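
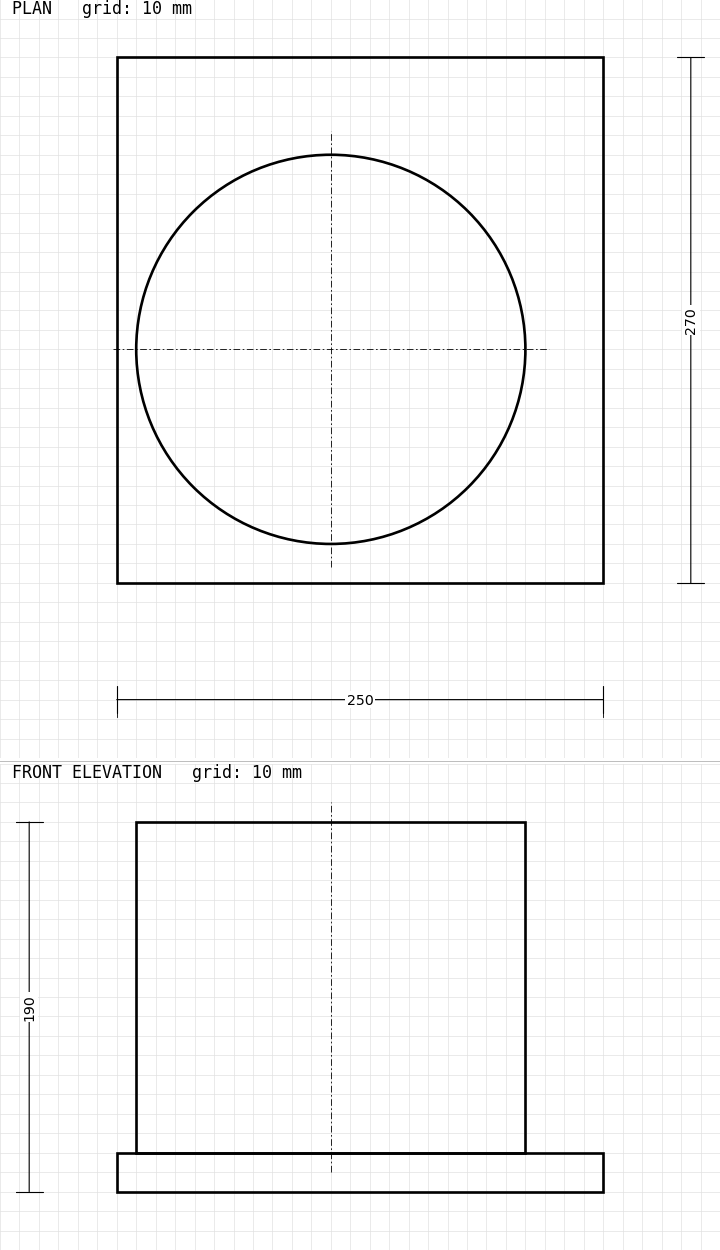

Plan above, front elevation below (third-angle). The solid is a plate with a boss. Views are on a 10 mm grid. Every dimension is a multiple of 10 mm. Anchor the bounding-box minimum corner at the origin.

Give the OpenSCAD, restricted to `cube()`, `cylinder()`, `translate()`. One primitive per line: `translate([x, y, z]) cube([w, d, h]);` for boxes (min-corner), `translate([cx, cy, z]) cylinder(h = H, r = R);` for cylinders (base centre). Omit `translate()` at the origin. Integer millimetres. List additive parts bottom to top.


cube([250, 270, 20]);
translate([110, 120, 20]) cylinder(h = 170, r = 100);


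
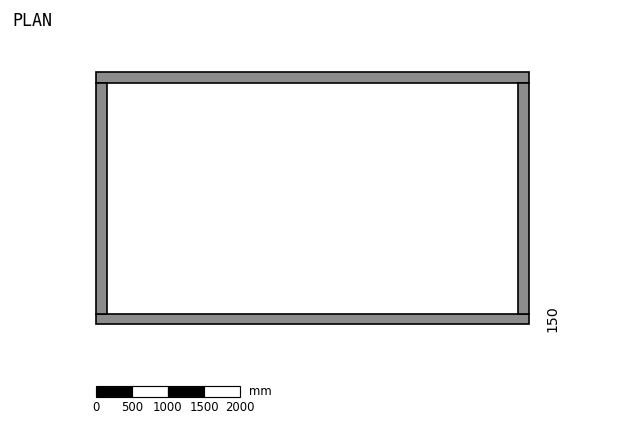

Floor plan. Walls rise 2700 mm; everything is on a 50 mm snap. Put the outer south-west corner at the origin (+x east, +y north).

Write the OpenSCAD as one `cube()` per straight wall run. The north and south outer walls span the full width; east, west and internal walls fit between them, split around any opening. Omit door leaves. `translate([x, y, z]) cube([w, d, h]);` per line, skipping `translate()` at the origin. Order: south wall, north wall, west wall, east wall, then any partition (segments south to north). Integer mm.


cube([6000, 150, 2700]);
translate([0, 3350, 0]) cube([6000, 150, 2700]);
translate([0, 150, 0]) cube([150, 3200, 2700]);
translate([5850, 150, 0]) cube([150, 3200, 2700]);


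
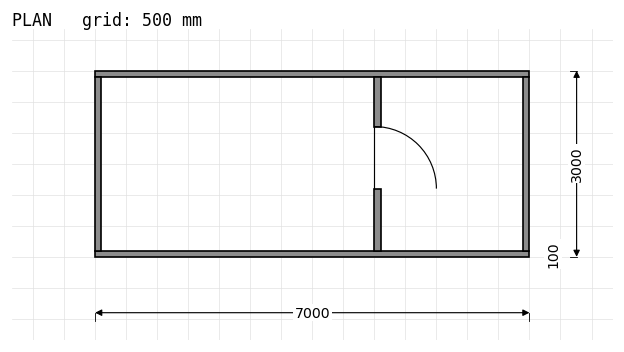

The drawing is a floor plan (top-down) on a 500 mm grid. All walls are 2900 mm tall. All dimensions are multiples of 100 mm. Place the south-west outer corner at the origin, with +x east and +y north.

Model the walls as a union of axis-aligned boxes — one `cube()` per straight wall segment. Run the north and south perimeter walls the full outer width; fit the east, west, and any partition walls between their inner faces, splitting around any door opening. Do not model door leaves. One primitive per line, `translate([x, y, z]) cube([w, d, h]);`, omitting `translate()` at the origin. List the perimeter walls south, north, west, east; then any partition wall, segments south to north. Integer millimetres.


cube([7000, 100, 2900]);
translate([0, 2900, 0]) cube([7000, 100, 2900]);
translate([0, 100, 0]) cube([100, 2800, 2900]);
translate([6900, 100, 0]) cube([100, 2800, 2900]);
translate([4500, 100, 0]) cube([100, 1000, 2900]);
translate([4500, 2100, 0]) cube([100, 800, 2900]);


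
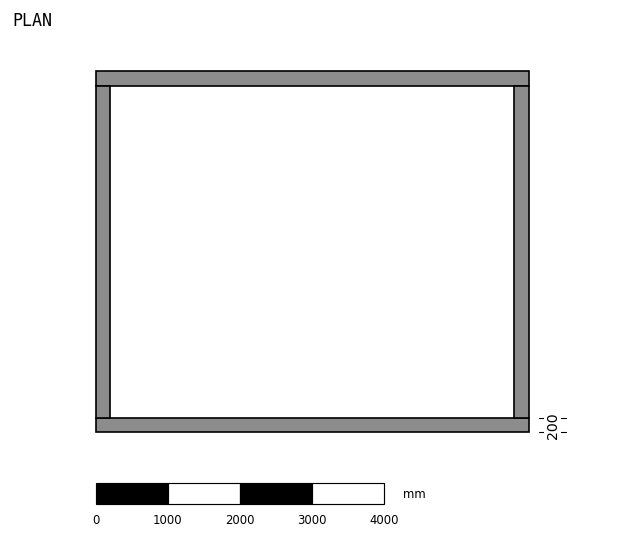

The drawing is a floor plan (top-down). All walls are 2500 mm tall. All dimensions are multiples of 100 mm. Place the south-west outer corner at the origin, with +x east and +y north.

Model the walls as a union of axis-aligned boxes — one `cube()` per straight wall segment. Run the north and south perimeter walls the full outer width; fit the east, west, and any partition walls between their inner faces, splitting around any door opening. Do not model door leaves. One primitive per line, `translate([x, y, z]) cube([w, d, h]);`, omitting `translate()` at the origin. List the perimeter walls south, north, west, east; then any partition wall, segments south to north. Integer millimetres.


cube([6000, 200, 2500]);
translate([0, 4800, 0]) cube([6000, 200, 2500]);
translate([0, 200, 0]) cube([200, 4600, 2500]);
translate([5800, 200, 0]) cube([200, 4600, 2500]);


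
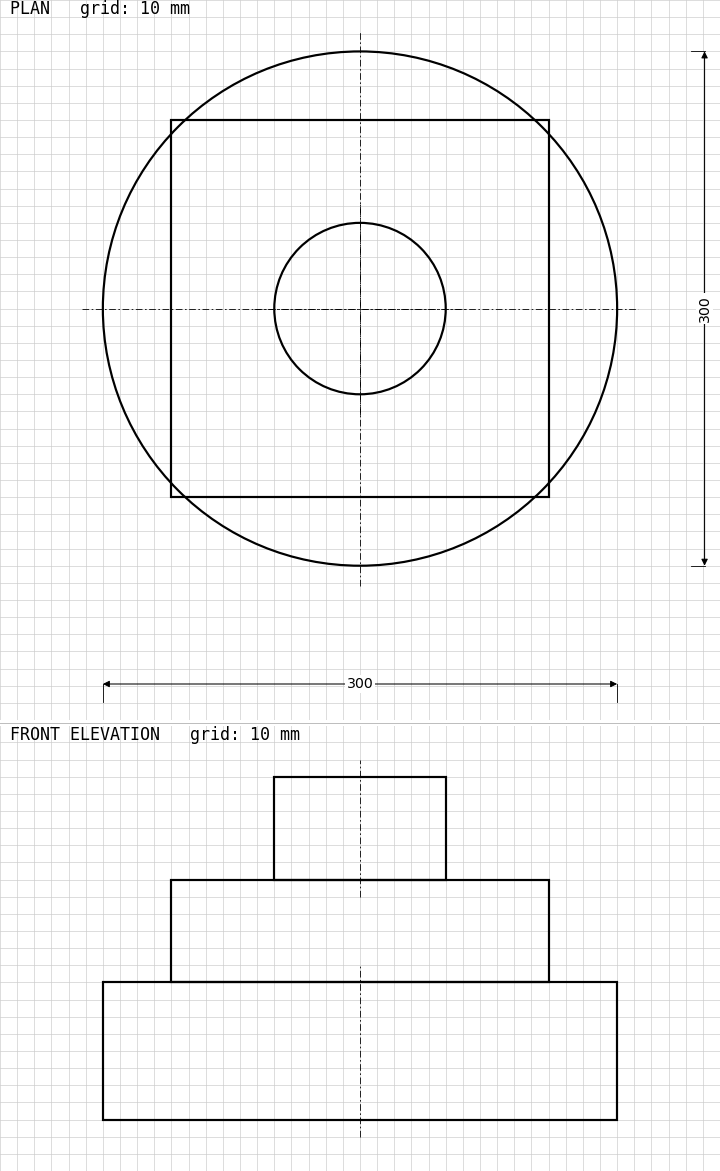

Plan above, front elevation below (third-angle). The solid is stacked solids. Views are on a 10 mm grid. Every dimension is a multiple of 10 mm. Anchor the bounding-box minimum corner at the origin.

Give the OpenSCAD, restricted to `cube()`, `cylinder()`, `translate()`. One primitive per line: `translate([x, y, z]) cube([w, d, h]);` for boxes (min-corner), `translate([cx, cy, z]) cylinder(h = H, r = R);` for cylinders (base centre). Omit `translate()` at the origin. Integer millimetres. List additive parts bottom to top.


translate([150, 150, 0]) cylinder(h = 80, r = 150);
translate([40, 40, 80]) cube([220, 220, 60]);
translate([150, 150, 140]) cylinder(h = 60, r = 50);


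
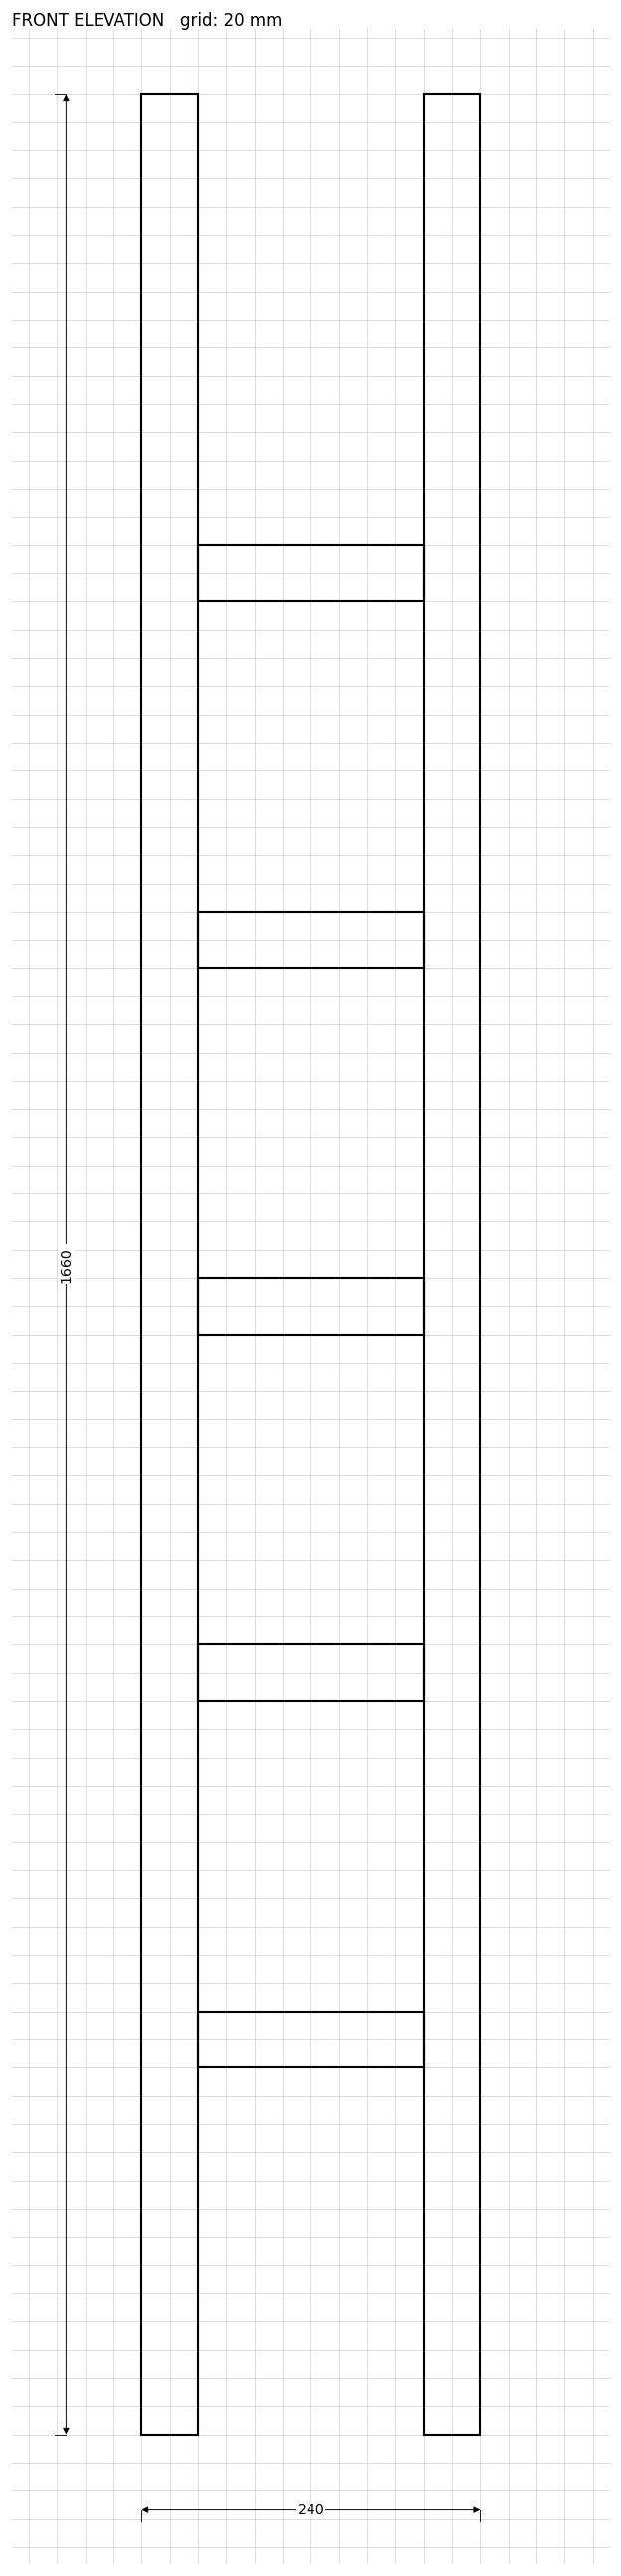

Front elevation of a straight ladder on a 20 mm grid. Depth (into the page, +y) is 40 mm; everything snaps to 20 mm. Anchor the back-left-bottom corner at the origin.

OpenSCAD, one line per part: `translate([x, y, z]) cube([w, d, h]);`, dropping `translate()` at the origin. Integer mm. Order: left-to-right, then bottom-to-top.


cube([40, 40, 1660]);
translate([40, 0, 260]) cube([160, 40, 40]);
translate([40, 0, 520]) cube([160, 40, 40]);
translate([40, 0, 780]) cube([160, 40, 40]);
translate([40, 0, 1040]) cube([160, 40, 40]);
translate([40, 0, 1300]) cube([160, 40, 40]);
translate([200, 0, 0]) cube([40, 40, 1660]);


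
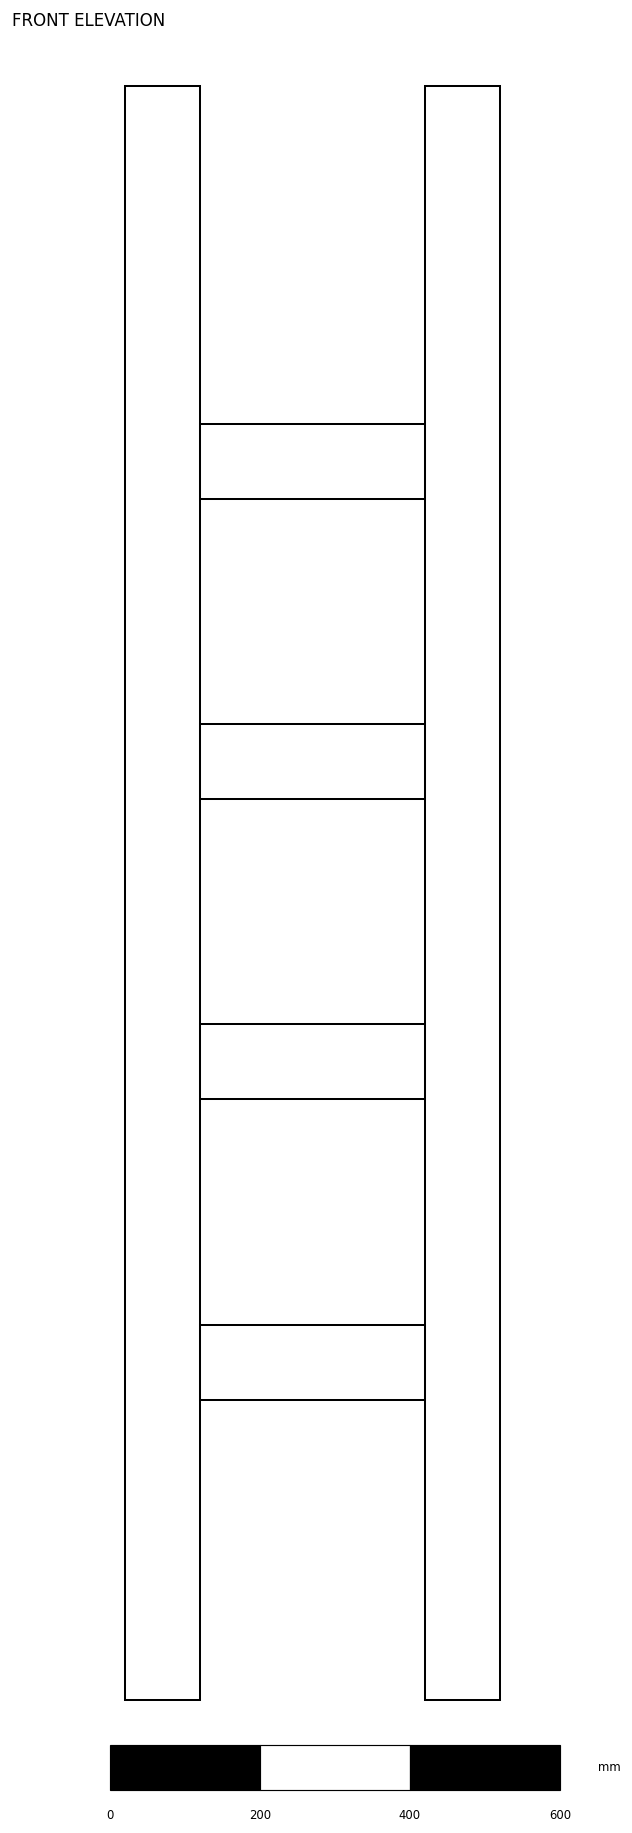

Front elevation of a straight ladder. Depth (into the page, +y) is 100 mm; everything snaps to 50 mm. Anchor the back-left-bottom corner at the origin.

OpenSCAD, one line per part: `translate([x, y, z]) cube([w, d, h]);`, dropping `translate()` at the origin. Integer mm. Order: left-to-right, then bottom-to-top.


cube([100, 100, 2150]);
translate([100, 0, 400]) cube([300, 100, 100]);
translate([100, 0, 800]) cube([300, 100, 100]);
translate([100, 0, 1200]) cube([300, 100, 100]);
translate([100, 0, 1600]) cube([300, 100, 100]);
translate([400, 0, 0]) cube([100, 100, 2150]);


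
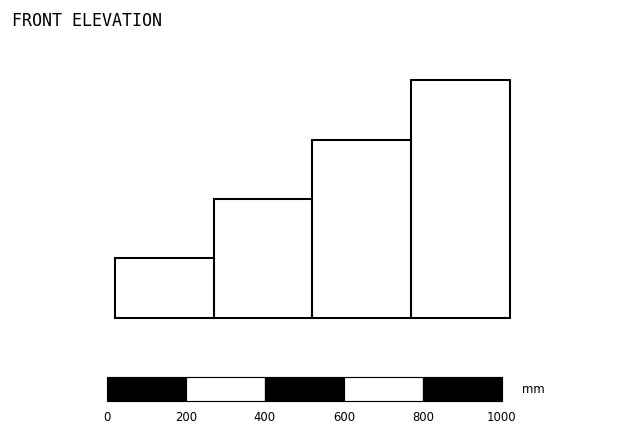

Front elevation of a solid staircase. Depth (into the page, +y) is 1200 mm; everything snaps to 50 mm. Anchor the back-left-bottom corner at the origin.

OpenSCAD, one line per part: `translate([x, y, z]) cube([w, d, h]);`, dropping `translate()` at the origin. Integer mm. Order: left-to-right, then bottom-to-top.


cube([250, 1200, 150]);
translate([250, 0, 0]) cube([250, 1200, 300]);
translate([500, 0, 0]) cube([250, 1200, 450]);
translate([750, 0, 0]) cube([250, 1200, 600]);


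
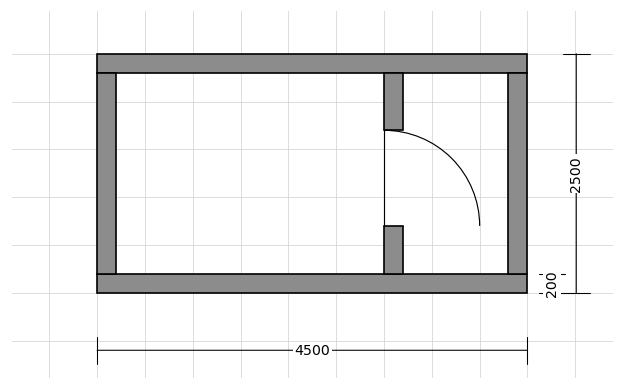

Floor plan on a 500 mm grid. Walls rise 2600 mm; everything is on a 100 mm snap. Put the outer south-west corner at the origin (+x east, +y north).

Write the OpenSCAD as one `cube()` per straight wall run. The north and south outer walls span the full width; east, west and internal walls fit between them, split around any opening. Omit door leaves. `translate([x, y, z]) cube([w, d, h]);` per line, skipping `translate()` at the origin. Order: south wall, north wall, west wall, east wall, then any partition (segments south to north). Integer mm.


cube([4500, 200, 2600]);
translate([0, 2300, 0]) cube([4500, 200, 2600]);
translate([0, 200, 0]) cube([200, 2100, 2600]);
translate([4300, 200, 0]) cube([200, 2100, 2600]);
translate([3000, 200, 0]) cube([200, 500, 2600]);
translate([3000, 1700, 0]) cube([200, 600, 2600]);


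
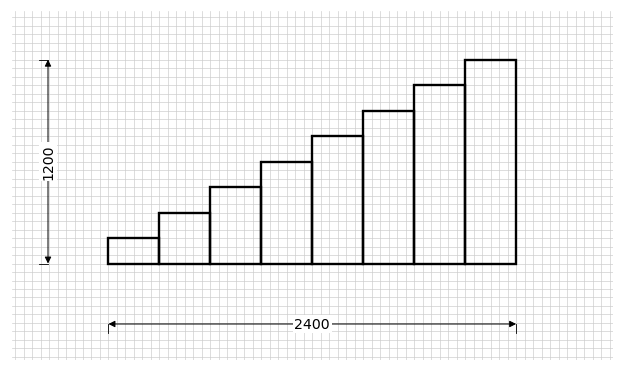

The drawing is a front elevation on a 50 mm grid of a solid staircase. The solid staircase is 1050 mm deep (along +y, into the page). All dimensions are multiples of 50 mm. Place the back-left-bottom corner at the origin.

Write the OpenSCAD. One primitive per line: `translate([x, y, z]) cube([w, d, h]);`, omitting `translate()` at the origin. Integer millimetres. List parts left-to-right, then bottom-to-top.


cube([300, 1050, 150]);
translate([300, 0, 0]) cube([300, 1050, 300]);
translate([600, 0, 0]) cube([300, 1050, 450]);
translate([900, 0, 0]) cube([300, 1050, 600]);
translate([1200, 0, 0]) cube([300, 1050, 750]);
translate([1500, 0, 0]) cube([300, 1050, 900]);
translate([1800, 0, 0]) cube([300, 1050, 1050]);
translate([2100, 0, 0]) cube([300, 1050, 1200]);


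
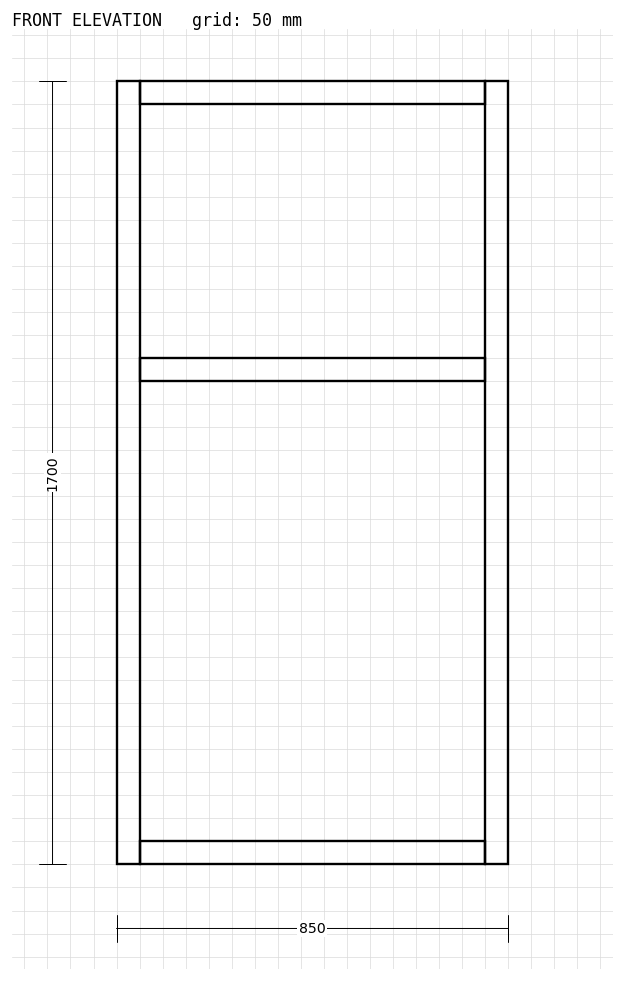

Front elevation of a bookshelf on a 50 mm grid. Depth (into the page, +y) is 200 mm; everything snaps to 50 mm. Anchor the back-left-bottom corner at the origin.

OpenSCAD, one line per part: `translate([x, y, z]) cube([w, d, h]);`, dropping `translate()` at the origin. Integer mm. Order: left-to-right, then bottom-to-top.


cube([50, 200, 1700]);
translate([50, 0, 0]) cube([750, 200, 50]);
translate([50, 0, 1050]) cube([750, 200, 50]);
translate([50, 0, 1650]) cube([750, 200, 50]);
translate([800, 0, 0]) cube([50, 200, 1700]);


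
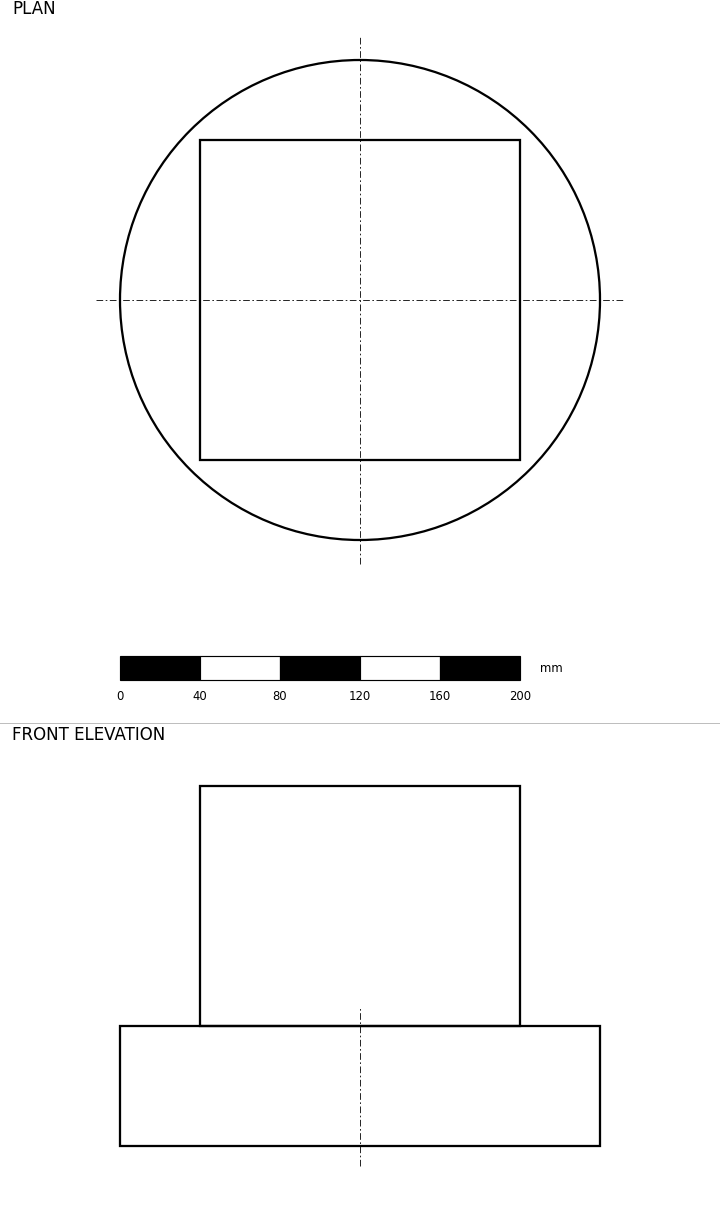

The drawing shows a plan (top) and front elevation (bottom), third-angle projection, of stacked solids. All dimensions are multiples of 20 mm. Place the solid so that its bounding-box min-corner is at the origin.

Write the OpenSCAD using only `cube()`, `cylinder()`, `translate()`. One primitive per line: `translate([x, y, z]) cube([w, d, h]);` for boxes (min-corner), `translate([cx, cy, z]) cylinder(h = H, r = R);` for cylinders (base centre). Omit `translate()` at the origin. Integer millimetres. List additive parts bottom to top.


translate([120, 120, 0]) cylinder(h = 60, r = 120);
translate([40, 40, 60]) cube([160, 160, 120]);


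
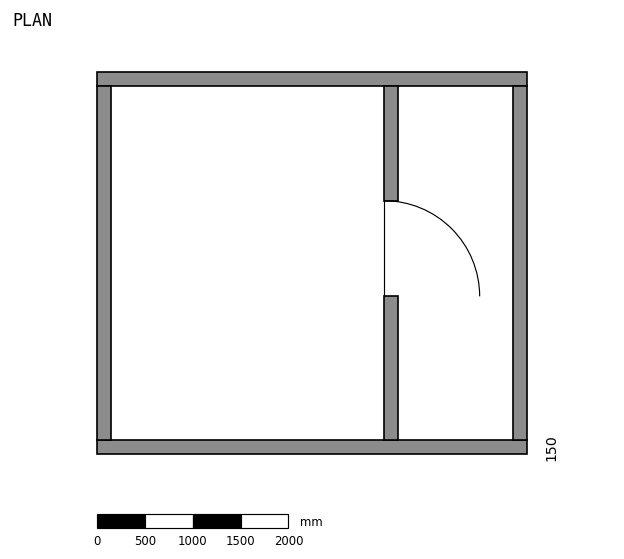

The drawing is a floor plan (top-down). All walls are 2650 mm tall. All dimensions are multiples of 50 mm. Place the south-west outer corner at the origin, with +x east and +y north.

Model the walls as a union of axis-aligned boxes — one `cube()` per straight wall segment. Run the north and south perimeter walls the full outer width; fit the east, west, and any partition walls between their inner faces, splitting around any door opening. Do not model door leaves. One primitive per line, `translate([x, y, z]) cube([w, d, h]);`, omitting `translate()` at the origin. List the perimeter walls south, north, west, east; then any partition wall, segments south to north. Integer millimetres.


cube([4500, 150, 2650]);
translate([0, 3850, 0]) cube([4500, 150, 2650]);
translate([0, 150, 0]) cube([150, 3700, 2650]);
translate([4350, 150, 0]) cube([150, 3700, 2650]);
translate([3000, 150, 0]) cube([150, 1500, 2650]);
translate([3000, 2650, 0]) cube([150, 1200, 2650]);


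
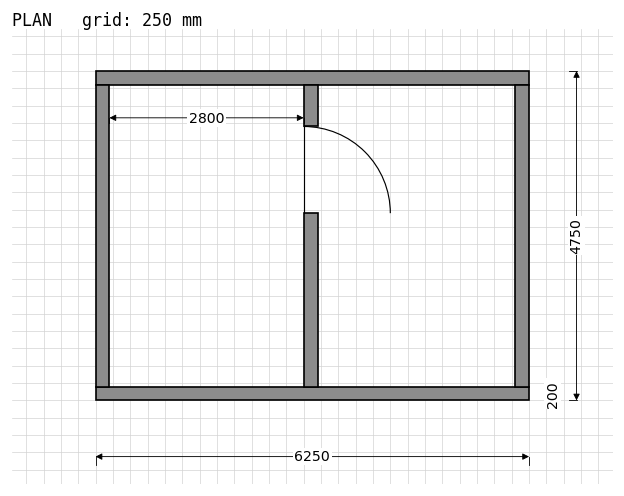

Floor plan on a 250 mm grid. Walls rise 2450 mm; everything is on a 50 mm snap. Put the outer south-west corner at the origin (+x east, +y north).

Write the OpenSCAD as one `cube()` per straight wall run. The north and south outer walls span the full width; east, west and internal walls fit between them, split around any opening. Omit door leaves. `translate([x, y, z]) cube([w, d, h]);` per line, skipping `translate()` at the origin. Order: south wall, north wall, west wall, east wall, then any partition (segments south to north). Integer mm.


cube([6250, 200, 2450]);
translate([0, 4550, 0]) cube([6250, 200, 2450]);
translate([0, 200, 0]) cube([200, 4350, 2450]);
translate([6050, 200, 0]) cube([200, 4350, 2450]);
translate([3000, 200, 0]) cube([200, 2500, 2450]);
translate([3000, 3950, 0]) cube([200, 600, 2450]);


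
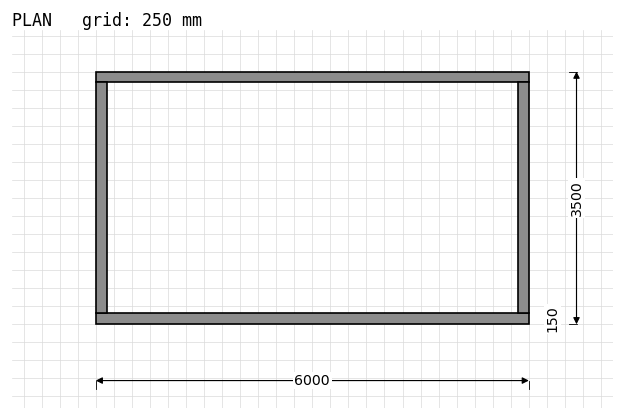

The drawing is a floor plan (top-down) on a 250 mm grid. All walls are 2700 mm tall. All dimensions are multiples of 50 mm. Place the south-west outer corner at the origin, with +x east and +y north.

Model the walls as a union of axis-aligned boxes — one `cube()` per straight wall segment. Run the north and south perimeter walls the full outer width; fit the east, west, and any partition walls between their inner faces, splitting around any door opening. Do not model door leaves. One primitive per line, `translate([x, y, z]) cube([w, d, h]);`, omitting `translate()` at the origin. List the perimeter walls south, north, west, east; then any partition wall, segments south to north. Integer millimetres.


cube([6000, 150, 2700]);
translate([0, 3350, 0]) cube([6000, 150, 2700]);
translate([0, 150, 0]) cube([150, 3200, 2700]);
translate([5850, 150, 0]) cube([150, 3200, 2700]);


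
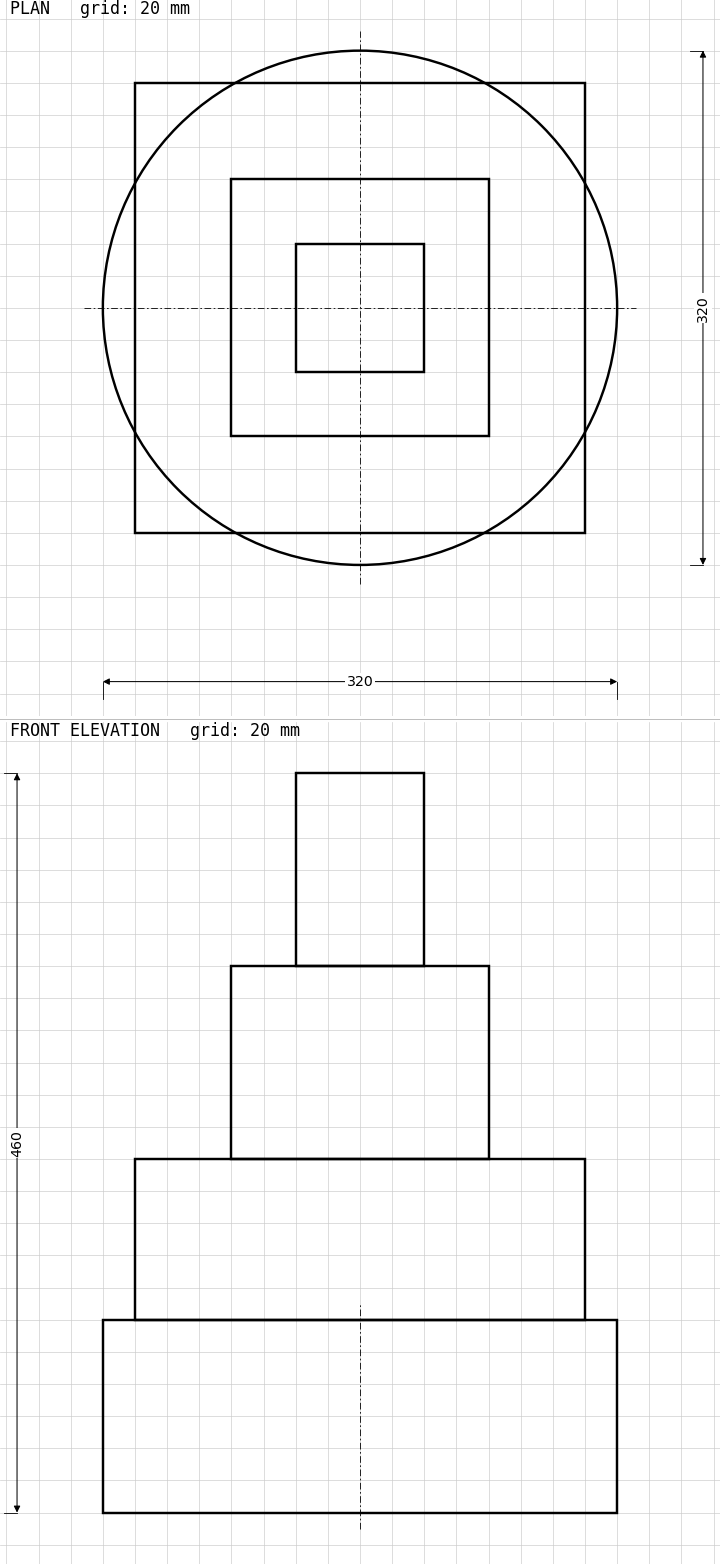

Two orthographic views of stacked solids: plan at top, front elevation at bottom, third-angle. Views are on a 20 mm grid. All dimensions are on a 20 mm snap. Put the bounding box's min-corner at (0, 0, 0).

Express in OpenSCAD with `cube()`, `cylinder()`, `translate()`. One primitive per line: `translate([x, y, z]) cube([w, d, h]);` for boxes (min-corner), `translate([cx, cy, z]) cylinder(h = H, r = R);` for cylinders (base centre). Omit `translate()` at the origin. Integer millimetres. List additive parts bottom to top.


translate([160, 160, 0]) cylinder(h = 120, r = 160);
translate([20, 20, 120]) cube([280, 280, 100]);
translate([80, 80, 220]) cube([160, 160, 120]);
translate([120, 120, 340]) cube([80, 80, 120]);


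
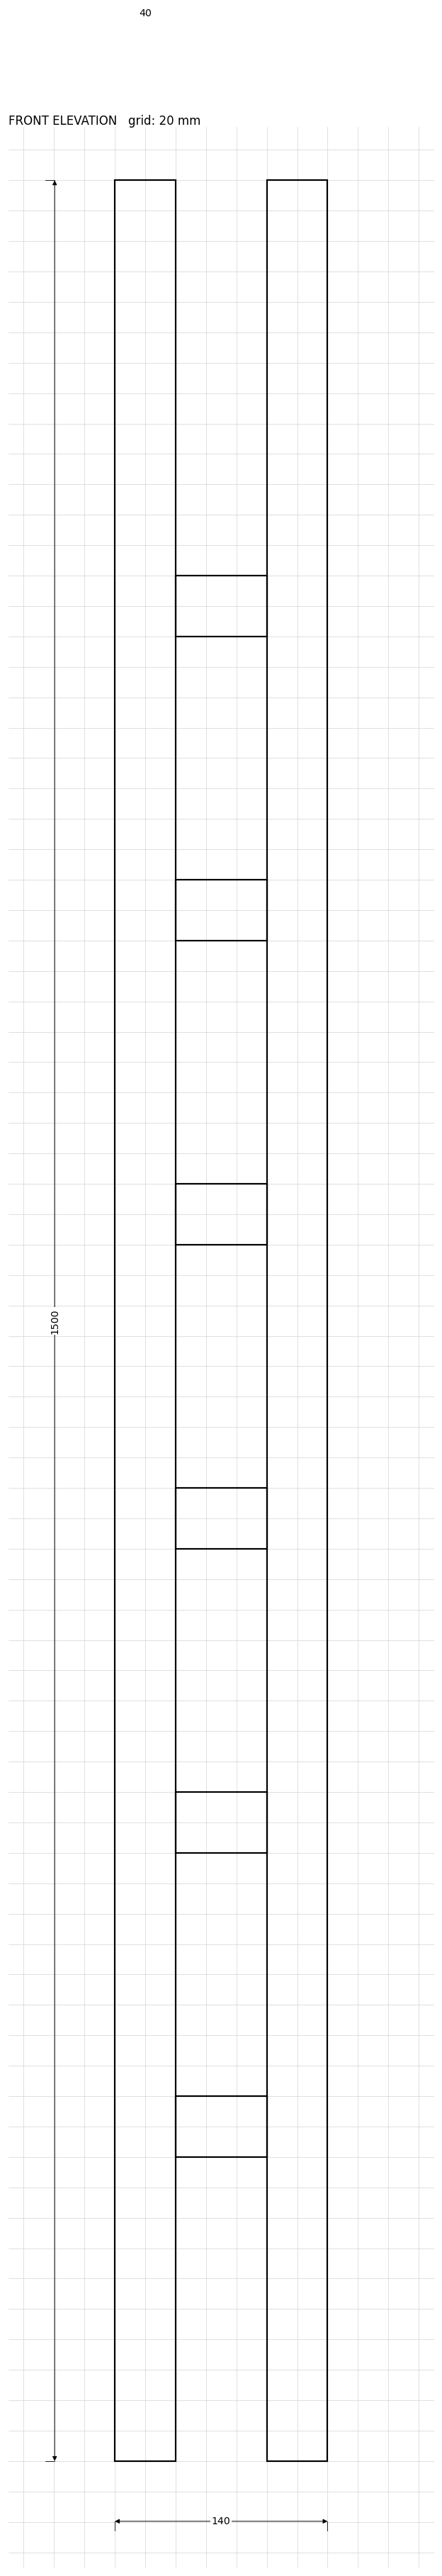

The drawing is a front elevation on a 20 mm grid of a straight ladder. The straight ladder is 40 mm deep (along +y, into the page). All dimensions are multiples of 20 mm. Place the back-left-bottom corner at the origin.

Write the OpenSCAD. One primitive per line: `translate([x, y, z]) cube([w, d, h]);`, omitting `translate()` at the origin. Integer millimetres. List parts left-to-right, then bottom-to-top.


cube([40, 40, 1500]);
translate([40, 0, 200]) cube([60, 40, 40]);
translate([40, 0, 400]) cube([60, 40, 40]);
translate([40, 0, 600]) cube([60, 40, 40]);
translate([40, 0, 800]) cube([60, 40, 40]);
translate([40, 0, 1000]) cube([60, 40, 40]);
translate([40, 0, 1200]) cube([60, 40, 40]);
translate([100, 0, 0]) cube([40, 40, 1500]);


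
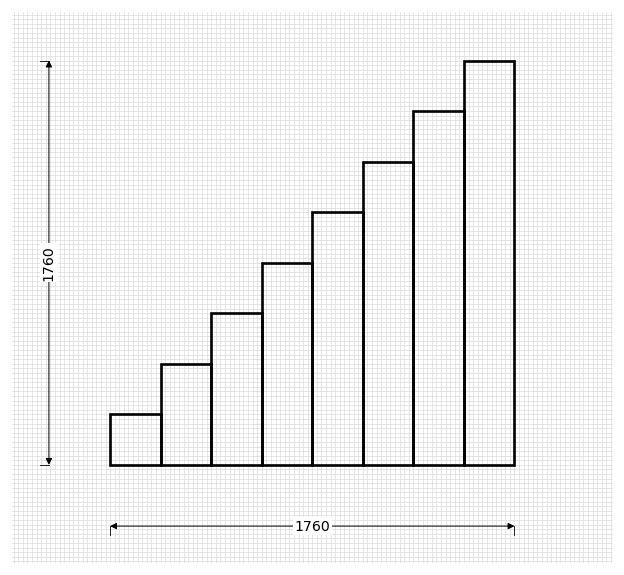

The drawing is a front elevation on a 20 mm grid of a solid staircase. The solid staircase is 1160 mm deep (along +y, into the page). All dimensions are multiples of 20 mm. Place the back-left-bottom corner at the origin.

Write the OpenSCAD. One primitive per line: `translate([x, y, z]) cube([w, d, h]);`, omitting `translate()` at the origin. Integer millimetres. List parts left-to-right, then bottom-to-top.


cube([220, 1160, 220]);
translate([220, 0, 0]) cube([220, 1160, 440]);
translate([440, 0, 0]) cube([220, 1160, 660]);
translate([660, 0, 0]) cube([220, 1160, 880]);
translate([880, 0, 0]) cube([220, 1160, 1100]);
translate([1100, 0, 0]) cube([220, 1160, 1320]);
translate([1320, 0, 0]) cube([220, 1160, 1540]);
translate([1540, 0, 0]) cube([220, 1160, 1760]);


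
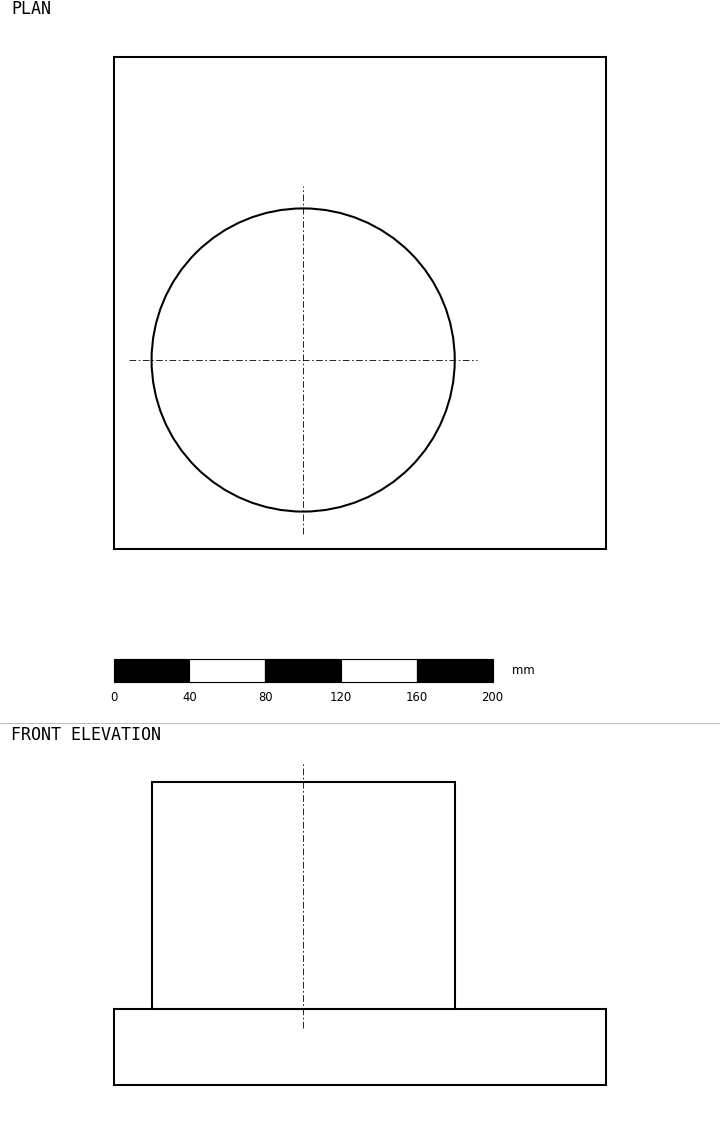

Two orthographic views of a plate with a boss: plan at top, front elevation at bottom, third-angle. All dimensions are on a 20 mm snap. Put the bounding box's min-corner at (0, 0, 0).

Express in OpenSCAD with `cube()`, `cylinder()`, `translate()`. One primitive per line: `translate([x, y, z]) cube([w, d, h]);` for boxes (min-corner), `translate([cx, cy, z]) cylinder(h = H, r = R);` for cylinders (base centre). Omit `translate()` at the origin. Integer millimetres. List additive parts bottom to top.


cube([260, 260, 40]);
translate([100, 100, 40]) cylinder(h = 120, r = 80);


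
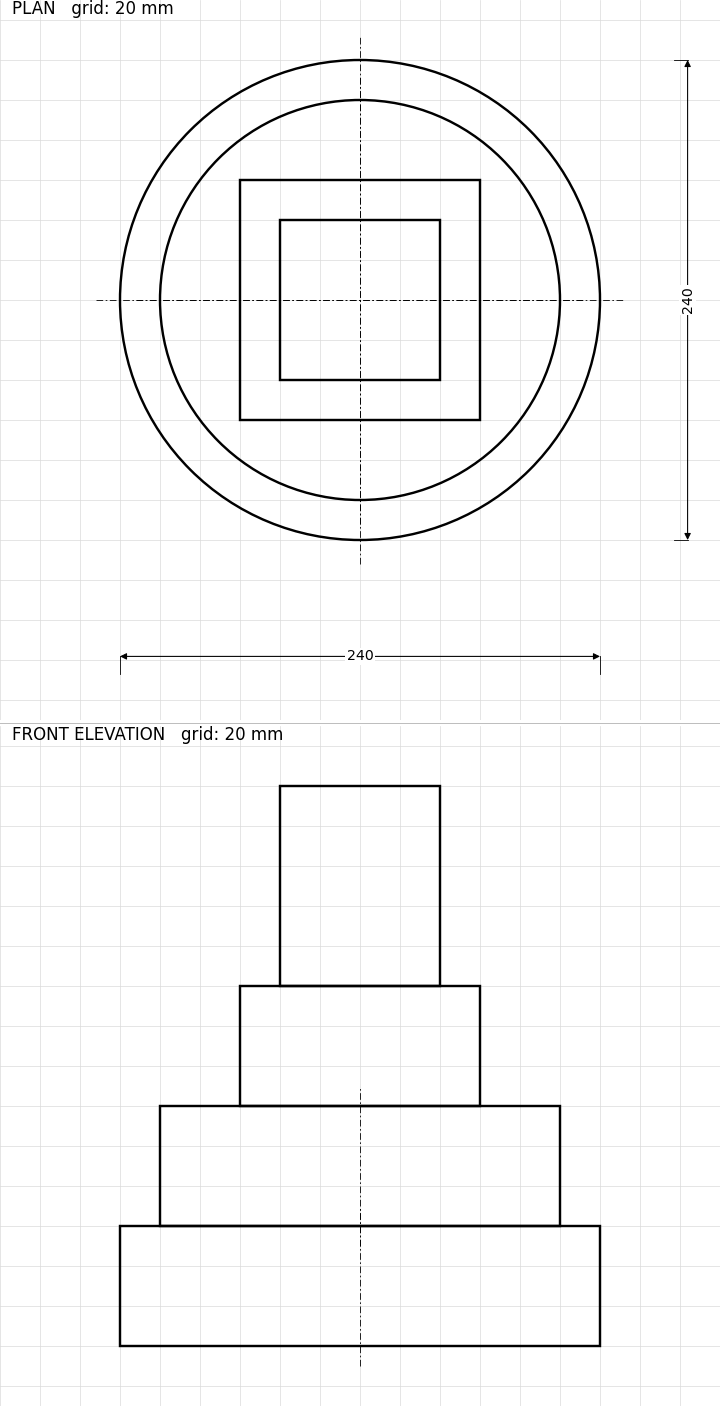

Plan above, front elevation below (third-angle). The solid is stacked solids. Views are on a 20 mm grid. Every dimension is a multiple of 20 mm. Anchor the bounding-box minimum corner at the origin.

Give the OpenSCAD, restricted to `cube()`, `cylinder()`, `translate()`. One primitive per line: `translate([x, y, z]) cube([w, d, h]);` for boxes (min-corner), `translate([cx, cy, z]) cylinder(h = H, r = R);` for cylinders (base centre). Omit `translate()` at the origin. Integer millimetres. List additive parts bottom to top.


translate([120, 120, 0]) cylinder(h = 60, r = 120);
translate([120, 120, 60]) cylinder(h = 60, r = 100);
translate([60, 60, 120]) cube([120, 120, 60]);
translate([80, 80, 180]) cube([80, 80, 100]);


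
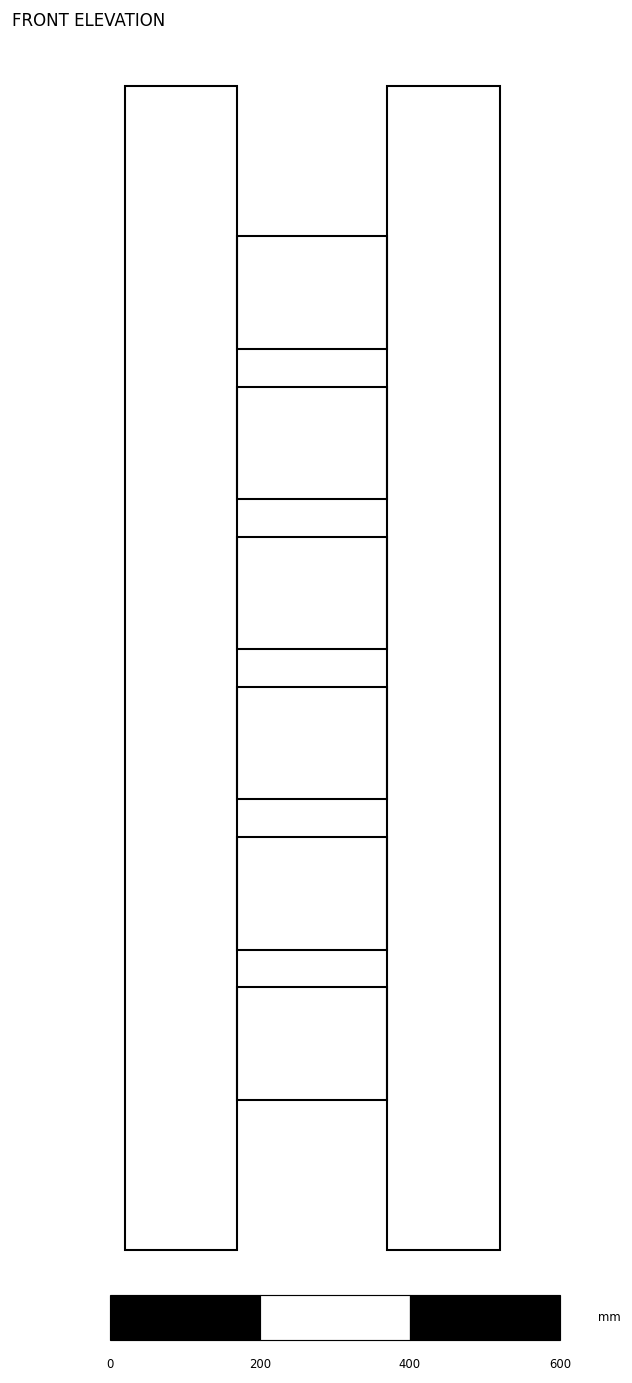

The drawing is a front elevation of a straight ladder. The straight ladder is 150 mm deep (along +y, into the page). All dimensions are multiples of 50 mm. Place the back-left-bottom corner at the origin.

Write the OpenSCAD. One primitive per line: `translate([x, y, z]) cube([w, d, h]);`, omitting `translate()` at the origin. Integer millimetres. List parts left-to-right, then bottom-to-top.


cube([150, 150, 1550]);
translate([150, 0, 200]) cube([200, 150, 150]);
translate([150, 0, 400]) cube([200, 150, 150]);
translate([150, 0, 600]) cube([200, 150, 150]);
translate([150, 0, 800]) cube([200, 150, 150]);
translate([150, 0, 1000]) cube([200, 150, 150]);
translate([150, 0, 1200]) cube([200, 150, 150]);
translate([350, 0, 0]) cube([150, 150, 1550]);


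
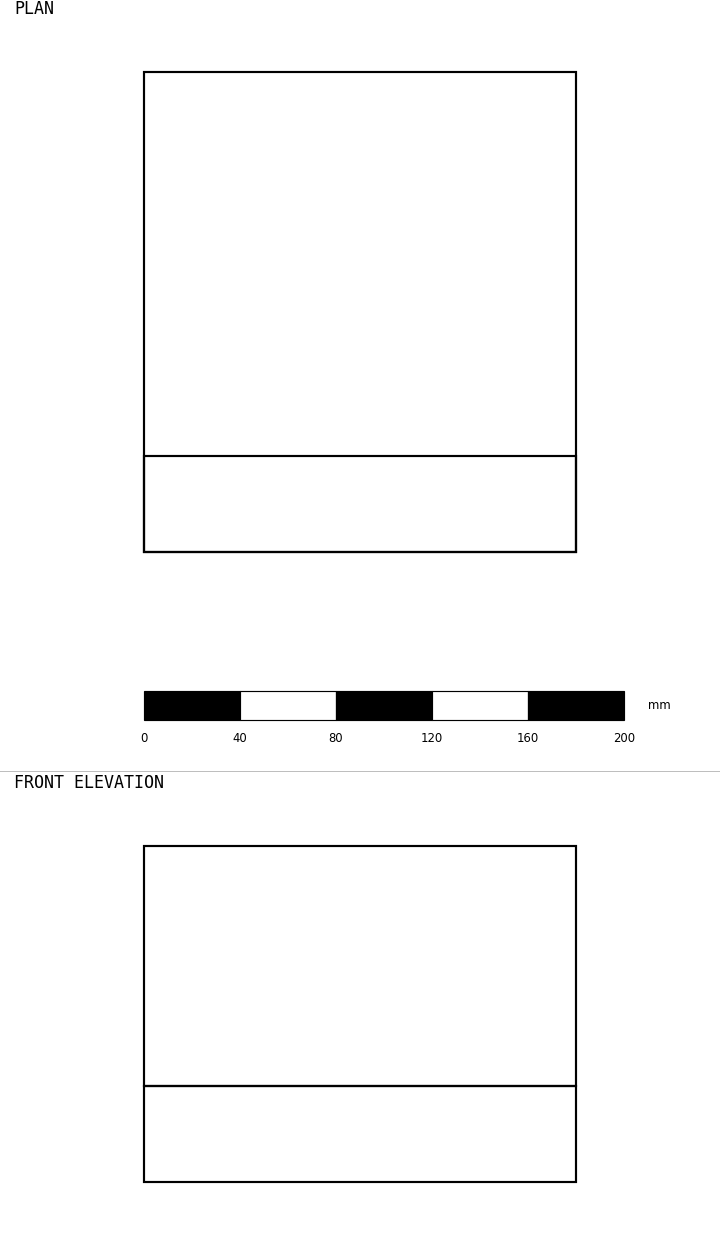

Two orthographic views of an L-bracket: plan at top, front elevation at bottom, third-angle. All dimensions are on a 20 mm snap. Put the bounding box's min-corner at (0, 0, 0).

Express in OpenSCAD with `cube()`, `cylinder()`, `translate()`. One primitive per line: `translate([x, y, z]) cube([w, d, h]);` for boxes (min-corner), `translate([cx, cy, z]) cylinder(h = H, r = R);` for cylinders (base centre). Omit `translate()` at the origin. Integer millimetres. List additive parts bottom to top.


cube([180, 200, 40]);
translate([0, 0, 40]) cube([180, 40, 100]);


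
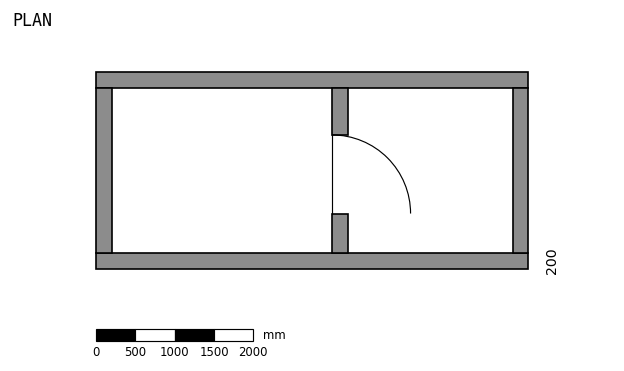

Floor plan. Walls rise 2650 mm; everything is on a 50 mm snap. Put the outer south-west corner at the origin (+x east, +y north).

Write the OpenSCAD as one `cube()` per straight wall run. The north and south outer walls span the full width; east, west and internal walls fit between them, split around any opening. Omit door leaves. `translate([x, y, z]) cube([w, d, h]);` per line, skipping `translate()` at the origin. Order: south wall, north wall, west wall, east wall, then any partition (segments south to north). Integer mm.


cube([5500, 200, 2650]);
translate([0, 2300, 0]) cube([5500, 200, 2650]);
translate([0, 200, 0]) cube([200, 2100, 2650]);
translate([5300, 200, 0]) cube([200, 2100, 2650]);
translate([3000, 200, 0]) cube([200, 500, 2650]);
translate([3000, 1700, 0]) cube([200, 600, 2650]);


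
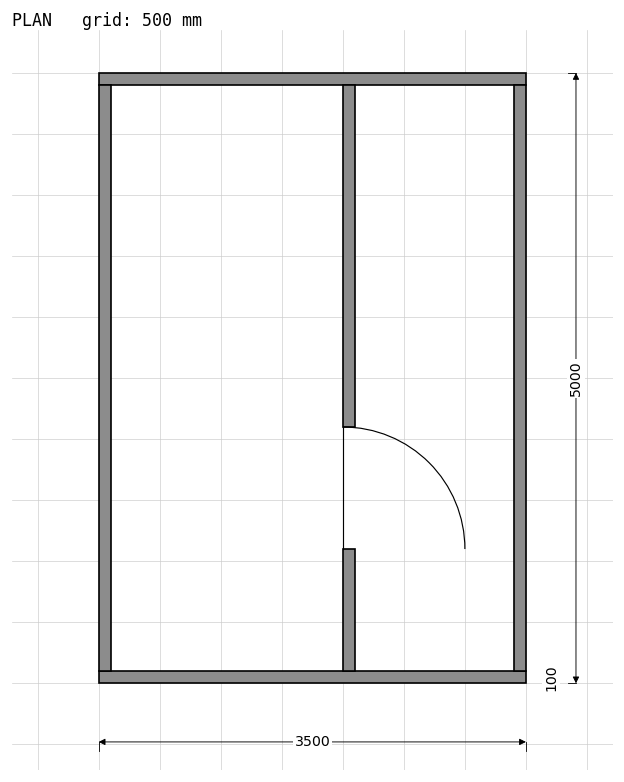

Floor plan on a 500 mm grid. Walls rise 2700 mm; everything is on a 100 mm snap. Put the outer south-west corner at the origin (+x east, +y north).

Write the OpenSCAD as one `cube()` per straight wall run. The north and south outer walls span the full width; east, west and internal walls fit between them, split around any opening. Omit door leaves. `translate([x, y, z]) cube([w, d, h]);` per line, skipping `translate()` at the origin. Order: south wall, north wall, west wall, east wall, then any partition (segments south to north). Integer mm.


cube([3500, 100, 2700]);
translate([0, 4900, 0]) cube([3500, 100, 2700]);
translate([0, 100, 0]) cube([100, 4800, 2700]);
translate([3400, 100, 0]) cube([100, 4800, 2700]);
translate([2000, 100, 0]) cube([100, 1000, 2700]);
translate([2000, 2100, 0]) cube([100, 2800, 2700]);


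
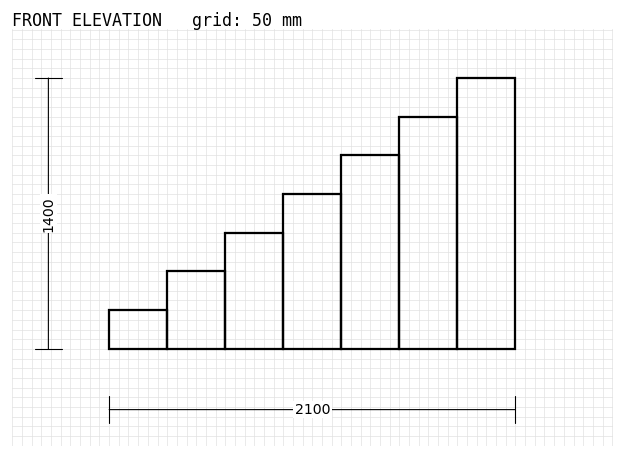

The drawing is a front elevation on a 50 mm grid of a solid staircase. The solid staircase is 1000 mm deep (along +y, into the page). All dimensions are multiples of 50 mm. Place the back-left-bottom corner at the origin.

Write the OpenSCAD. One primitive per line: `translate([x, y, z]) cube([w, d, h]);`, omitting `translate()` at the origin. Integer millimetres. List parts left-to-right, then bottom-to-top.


cube([300, 1000, 200]);
translate([300, 0, 0]) cube([300, 1000, 400]);
translate([600, 0, 0]) cube([300, 1000, 600]);
translate([900, 0, 0]) cube([300, 1000, 800]);
translate([1200, 0, 0]) cube([300, 1000, 1000]);
translate([1500, 0, 0]) cube([300, 1000, 1200]);
translate([1800, 0, 0]) cube([300, 1000, 1400]);


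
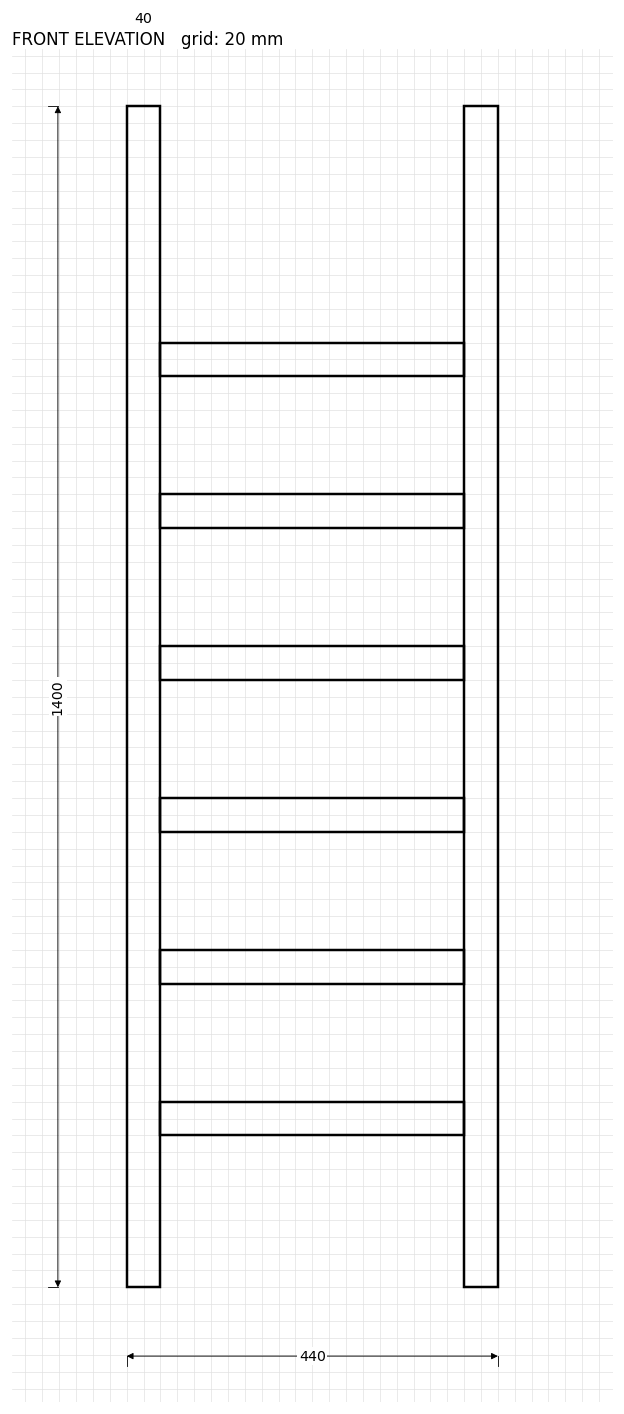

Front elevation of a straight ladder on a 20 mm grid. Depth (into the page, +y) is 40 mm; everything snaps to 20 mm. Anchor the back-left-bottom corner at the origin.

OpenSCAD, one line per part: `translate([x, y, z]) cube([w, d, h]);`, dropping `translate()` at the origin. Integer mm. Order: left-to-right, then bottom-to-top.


cube([40, 40, 1400]);
translate([40, 0, 180]) cube([360, 40, 40]);
translate([40, 0, 360]) cube([360, 40, 40]);
translate([40, 0, 540]) cube([360, 40, 40]);
translate([40, 0, 720]) cube([360, 40, 40]);
translate([40, 0, 900]) cube([360, 40, 40]);
translate([40, 0, 1080]) cube([360, 40, 40]);
translate([400, 0, 0]) cube([40, 40, 1400]);


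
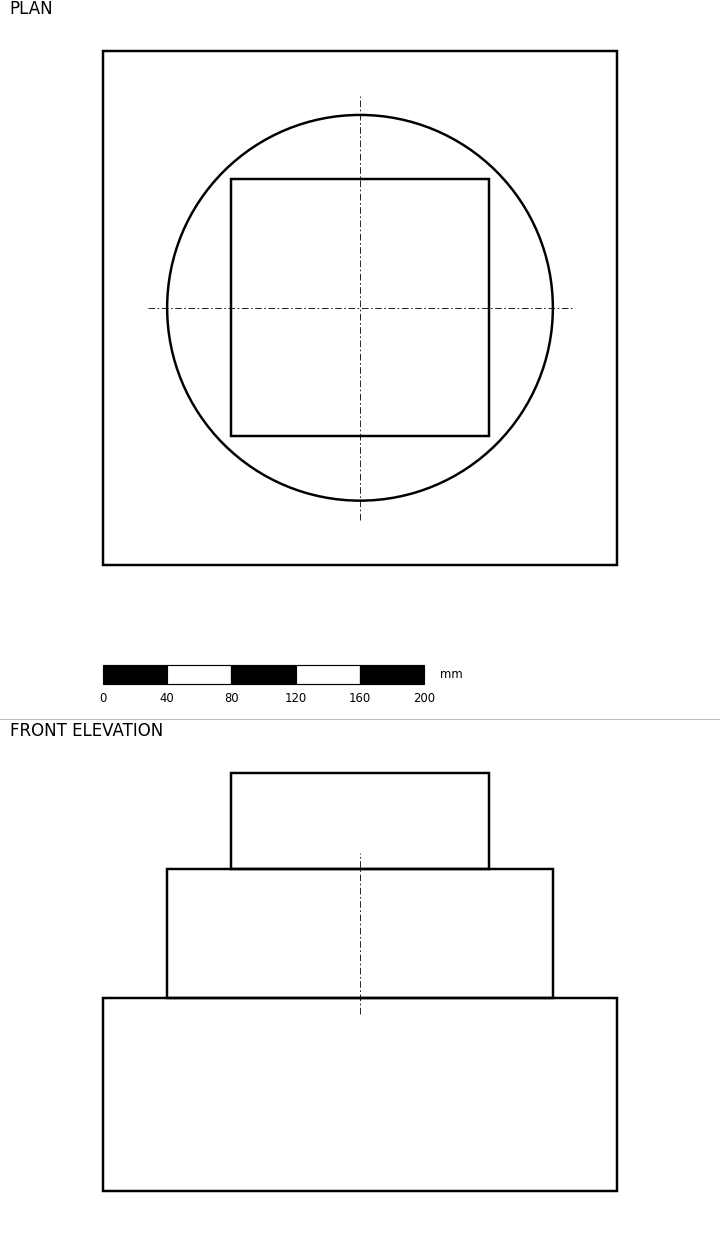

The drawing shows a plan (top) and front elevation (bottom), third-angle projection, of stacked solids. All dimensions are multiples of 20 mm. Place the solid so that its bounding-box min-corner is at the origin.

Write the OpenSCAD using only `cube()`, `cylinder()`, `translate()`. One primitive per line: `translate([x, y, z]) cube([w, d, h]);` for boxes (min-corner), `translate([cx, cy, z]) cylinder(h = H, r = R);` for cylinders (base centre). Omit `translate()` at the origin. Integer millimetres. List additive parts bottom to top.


cube([320, 320, 120]);
translate([160, 160, 120]) cylinder(h = 80, r = 120);
translate([80, 80, 200]) cube([160, 160, 60]);


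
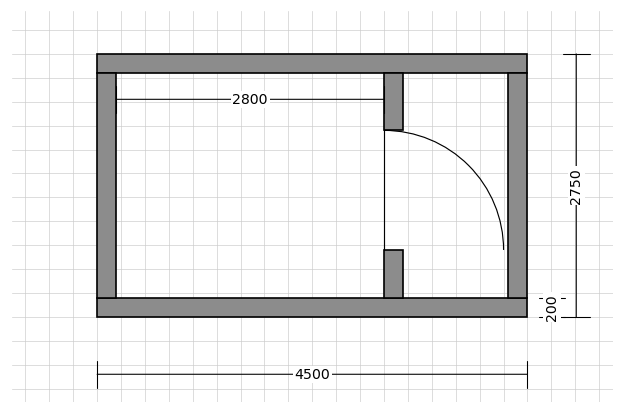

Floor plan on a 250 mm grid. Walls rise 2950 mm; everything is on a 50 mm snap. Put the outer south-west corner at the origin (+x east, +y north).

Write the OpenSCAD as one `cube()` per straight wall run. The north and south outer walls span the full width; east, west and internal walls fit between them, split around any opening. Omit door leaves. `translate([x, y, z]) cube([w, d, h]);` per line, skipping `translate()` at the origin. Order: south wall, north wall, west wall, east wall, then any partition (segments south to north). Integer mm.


cube([4500, 200, 2950]);
translate([0, 2550, 0]) cube([4500, 200, 2950]);
translate([0, 200, 0]) cube([200, 2350, 2950]);
translate([4300, 200, 0]) cube([200, 2350, 2950]);
translate([3000, 200, 0]) cube([200, 500, 2950]);
translate([3000, 1950, 0]) cube([200, 600, 2950]);


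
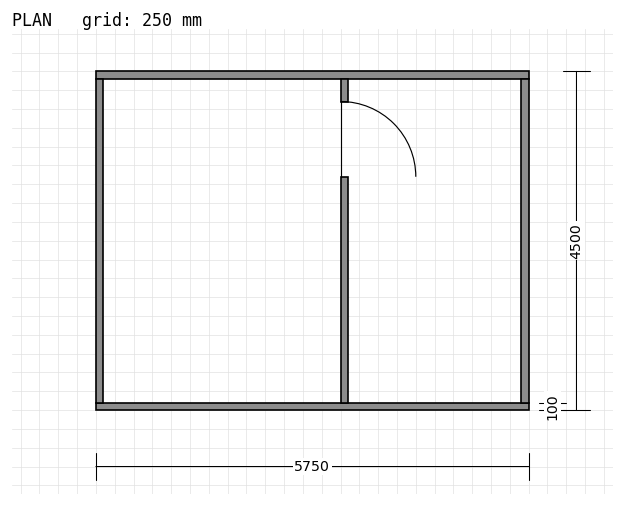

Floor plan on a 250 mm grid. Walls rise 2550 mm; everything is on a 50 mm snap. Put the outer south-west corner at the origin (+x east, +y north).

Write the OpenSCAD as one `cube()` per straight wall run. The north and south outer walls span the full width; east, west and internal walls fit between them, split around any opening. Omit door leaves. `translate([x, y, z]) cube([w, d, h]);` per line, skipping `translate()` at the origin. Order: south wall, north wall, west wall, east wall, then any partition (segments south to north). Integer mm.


cube([5750, 100, 2550]);
translate([0, 4400, 0]) cube([5750, 100, 2550]);
translate([0, 100, 0]) cube([100, 4300, 2550]);
translate([5650, 100, 0]) cube([100, 4300, 2550]);
translate([3250, 100, 0]) cube([100, 3000, 2550]);
translate([3250, 4100, 0]) cube([100, 300, 2550]);


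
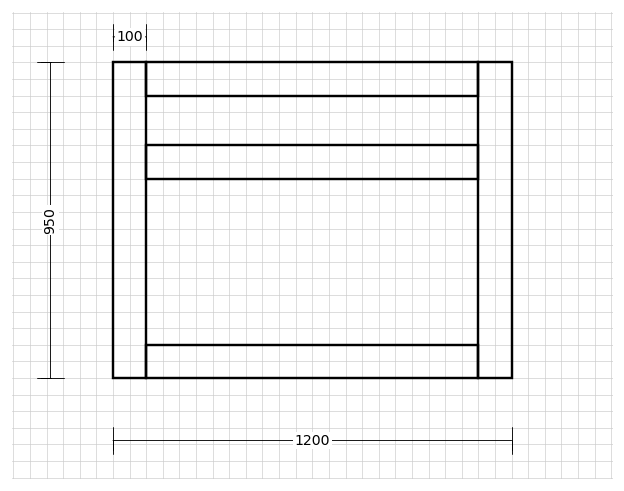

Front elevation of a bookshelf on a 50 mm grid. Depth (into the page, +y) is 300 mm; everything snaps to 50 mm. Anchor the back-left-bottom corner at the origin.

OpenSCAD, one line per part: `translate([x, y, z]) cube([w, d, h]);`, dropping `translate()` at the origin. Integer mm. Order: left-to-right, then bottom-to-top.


cube([100, 300, 950]);
translate([100, 0, 0]) cube([1000, 300, 100]);
translate([100, 0, 600]) cube([1000, 300, 100]);
translate([100, 0, 850]) cube([1000, 300, 100]);
translate([1100, 0, 0]) cube([100, 300, 950]);


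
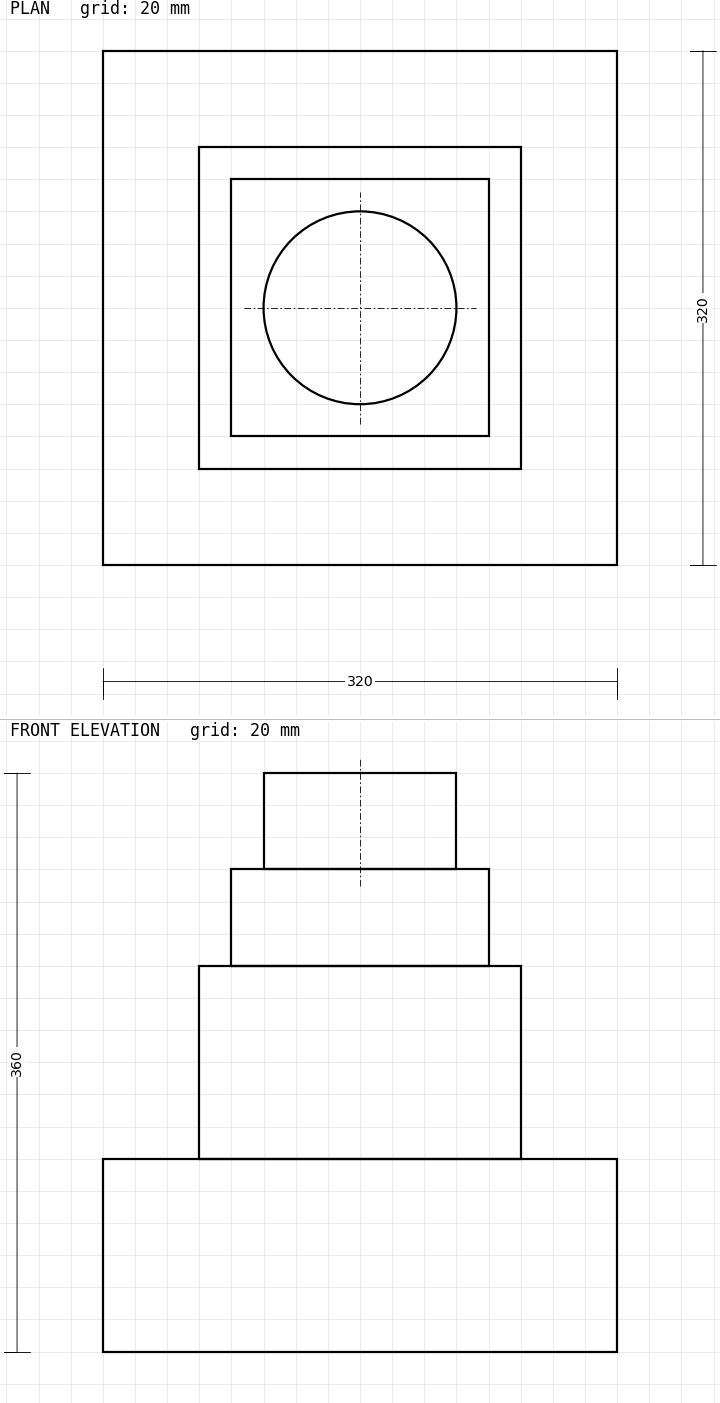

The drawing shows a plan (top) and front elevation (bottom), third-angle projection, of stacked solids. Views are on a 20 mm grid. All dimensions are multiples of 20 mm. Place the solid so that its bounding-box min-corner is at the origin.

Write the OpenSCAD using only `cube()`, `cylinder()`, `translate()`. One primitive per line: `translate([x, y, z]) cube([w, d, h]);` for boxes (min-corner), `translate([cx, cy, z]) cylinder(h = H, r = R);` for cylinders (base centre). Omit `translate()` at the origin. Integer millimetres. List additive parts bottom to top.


cube([320, 320, 120]);
translate([60, 60, 120]) cube([200, 200, 120]);
translate([80, 80, 240]) cube([160, 160, 60]);
translate([160, 160, 300]) cylinder(h = 60, r = 60);


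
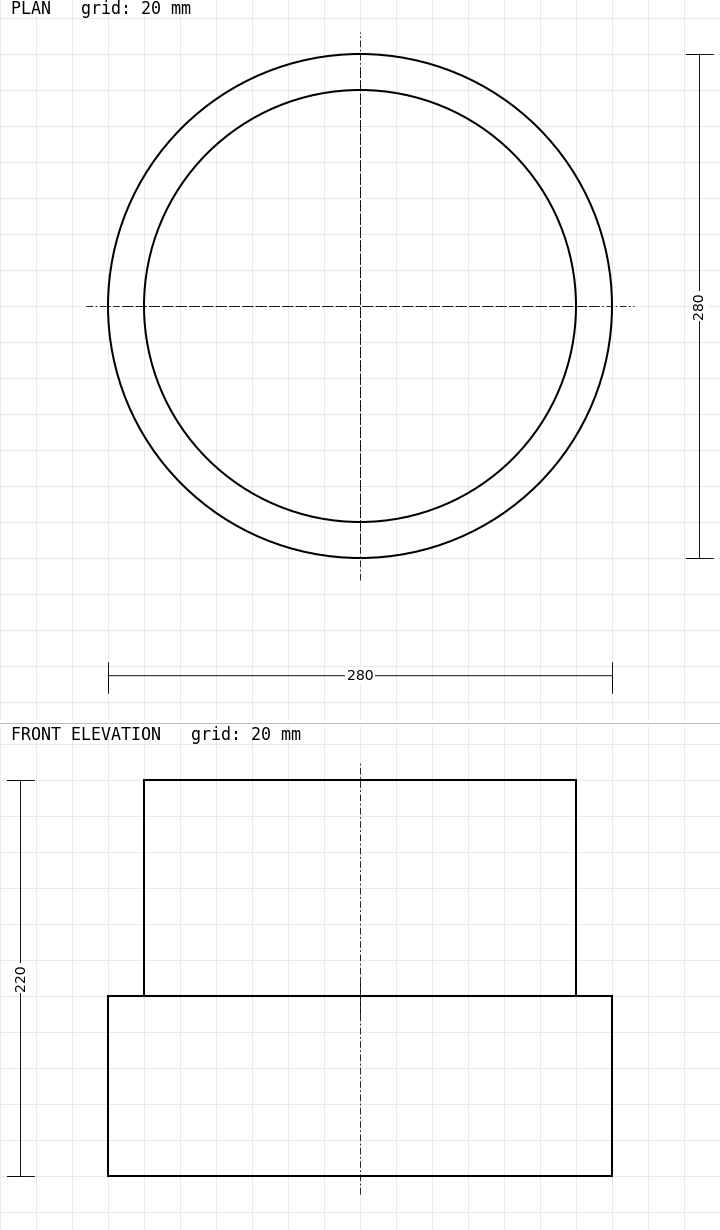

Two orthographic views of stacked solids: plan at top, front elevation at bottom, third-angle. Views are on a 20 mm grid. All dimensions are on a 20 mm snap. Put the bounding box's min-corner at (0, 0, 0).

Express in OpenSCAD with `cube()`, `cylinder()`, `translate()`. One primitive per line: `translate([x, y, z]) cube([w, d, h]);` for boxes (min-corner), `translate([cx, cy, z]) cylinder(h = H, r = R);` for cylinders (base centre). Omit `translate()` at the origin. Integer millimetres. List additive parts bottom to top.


translate([140, 140, 0]) cylinder(h = 100, r = 140);
translate([140, 140, 100]) cylinder(h = 120, r = 120);


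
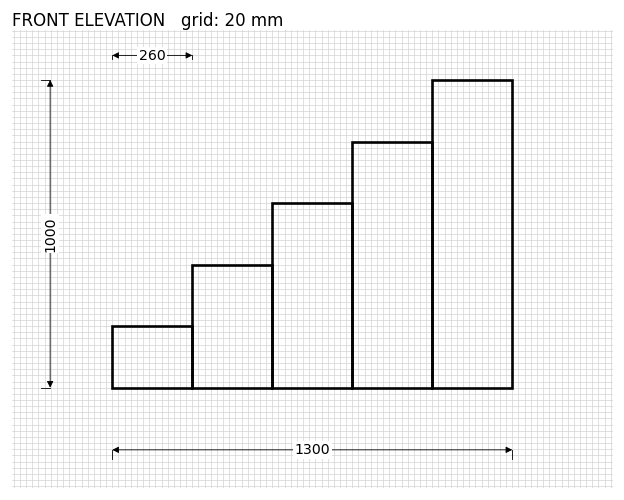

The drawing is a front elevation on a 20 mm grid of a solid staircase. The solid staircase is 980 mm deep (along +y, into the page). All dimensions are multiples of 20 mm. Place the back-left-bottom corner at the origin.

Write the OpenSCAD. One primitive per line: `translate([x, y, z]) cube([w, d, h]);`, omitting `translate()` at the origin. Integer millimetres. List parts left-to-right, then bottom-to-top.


cube([260, 980, 200]);
translate([260, 0, 0]) cube([260, 980, 400]);
translate([520, 0, 0]) cube([260, 980, 600]);
translate([780, 0, 0]) cube([260, 980, 800]);
translate([1040, 0, 0]) cube([260, 980, 1000]);


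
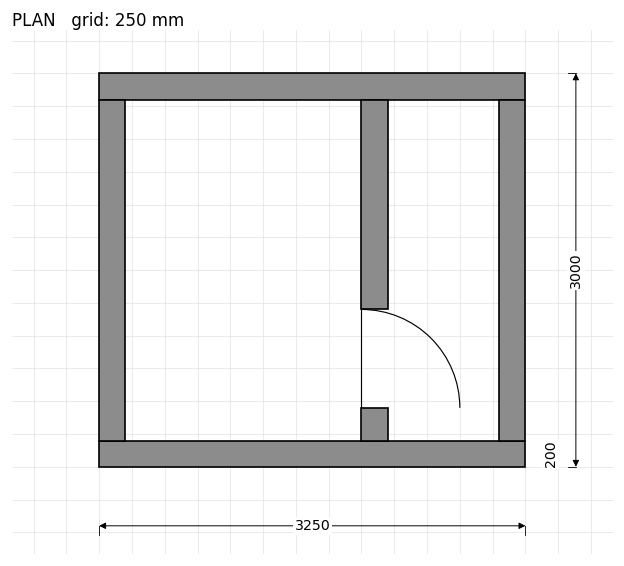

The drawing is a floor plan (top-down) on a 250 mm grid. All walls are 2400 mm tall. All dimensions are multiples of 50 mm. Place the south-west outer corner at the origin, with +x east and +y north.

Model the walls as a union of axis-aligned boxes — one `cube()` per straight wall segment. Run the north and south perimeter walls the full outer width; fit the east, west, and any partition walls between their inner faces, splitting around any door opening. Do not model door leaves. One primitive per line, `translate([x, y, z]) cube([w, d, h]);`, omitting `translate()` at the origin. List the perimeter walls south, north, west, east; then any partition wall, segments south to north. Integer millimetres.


cube([3250, 200, 2400]);
translate([0, 2800, 0]) cube([3250, 200, 2400]);
translate([0, 200, 0]) cube([200, 2600, 2400]);
translate([3050, 200, 0]) cube([200, 2600, 2400]);
translate([2000, 200, 0]) cube([200, 250, 2400]);
translate([2000, 1200, 0]) cube([200, 1600, 2400]);


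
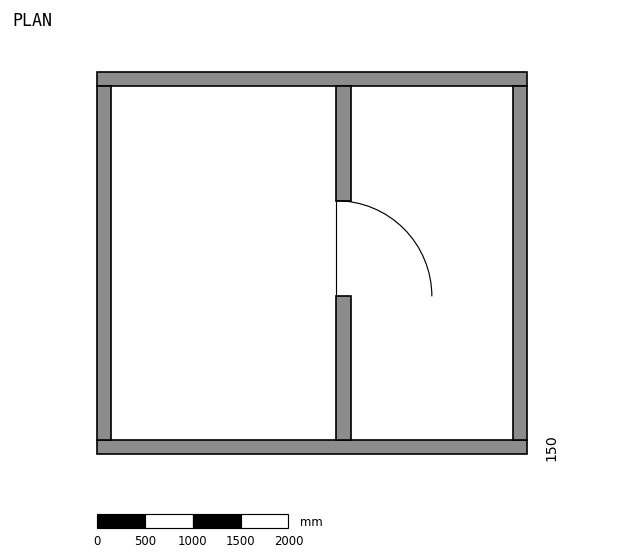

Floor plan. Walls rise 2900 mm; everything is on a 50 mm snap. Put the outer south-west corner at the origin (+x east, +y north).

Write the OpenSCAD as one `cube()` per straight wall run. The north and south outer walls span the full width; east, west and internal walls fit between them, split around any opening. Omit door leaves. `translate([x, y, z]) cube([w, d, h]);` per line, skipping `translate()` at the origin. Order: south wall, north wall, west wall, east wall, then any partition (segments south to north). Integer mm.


cube([4500, 150, 2900]);
translate([0, 3850, 0]) cube([4500, 150, 2900]);
translate([0, 150, 0]) cube([150, 3700, 2900]);
translate([4350, 150, 0]) cube([150, 3700, 2900]);
translate([2500, 150, 0]) cube([150, 1500, 2900]);
translate([2500, 2650, 0]) cube([150, 1200, 2900]);


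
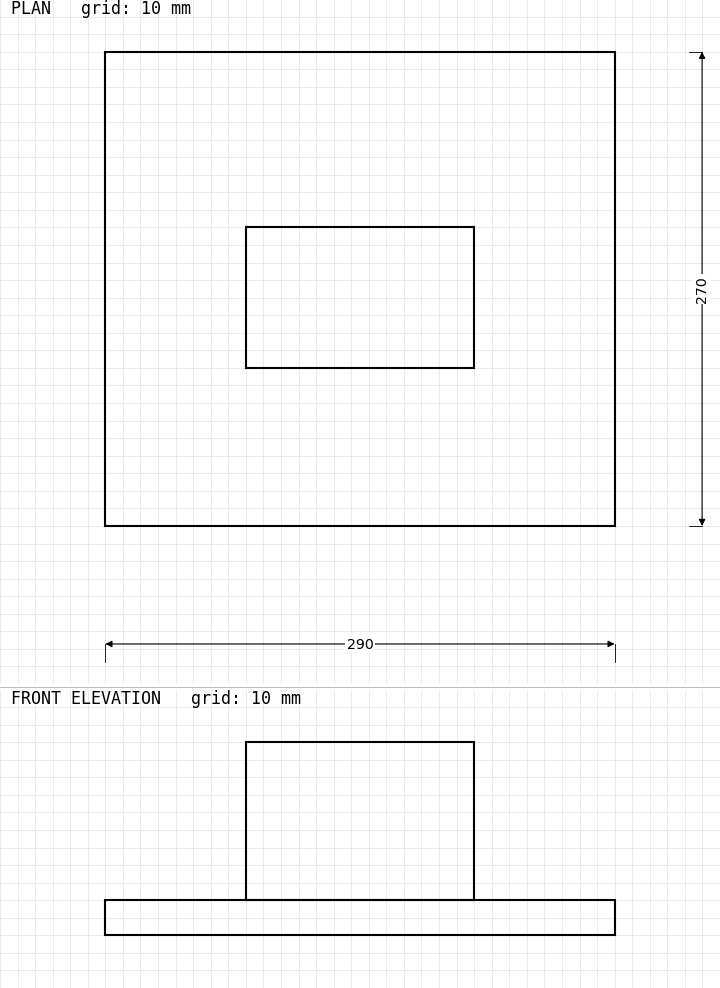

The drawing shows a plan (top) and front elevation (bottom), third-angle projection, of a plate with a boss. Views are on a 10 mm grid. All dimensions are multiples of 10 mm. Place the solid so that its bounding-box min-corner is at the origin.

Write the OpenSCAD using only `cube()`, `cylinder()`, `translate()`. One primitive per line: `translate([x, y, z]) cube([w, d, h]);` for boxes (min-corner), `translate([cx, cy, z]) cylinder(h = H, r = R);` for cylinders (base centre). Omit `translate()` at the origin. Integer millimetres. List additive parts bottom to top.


cube([290, 270, 20]);
translate([80, 90, 20]) cube([130, 80, 90]);
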